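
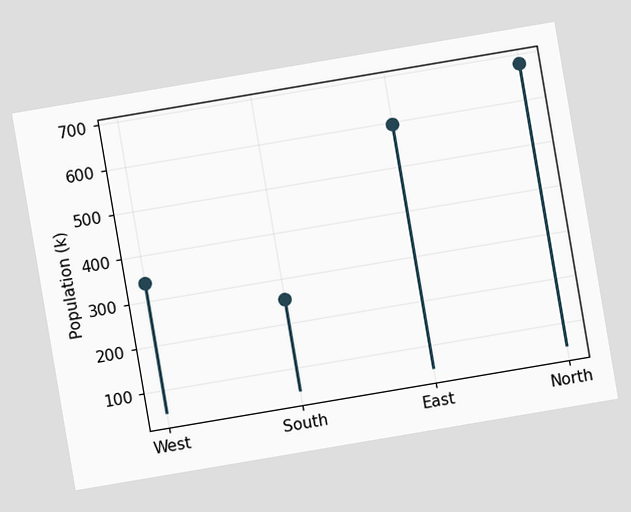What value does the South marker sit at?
The chart is tilted about 10° counter-clockwise. The South marker sits at 255k.

255k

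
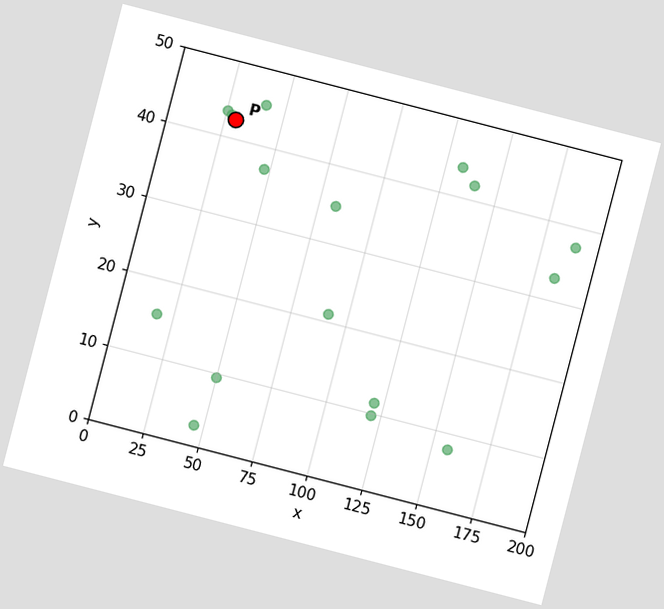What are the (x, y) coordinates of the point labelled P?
The chart is tilted about 15° clockwise. Following the gridlines from P to each axis, P sits at (30, 42.5).

(30, 42.5)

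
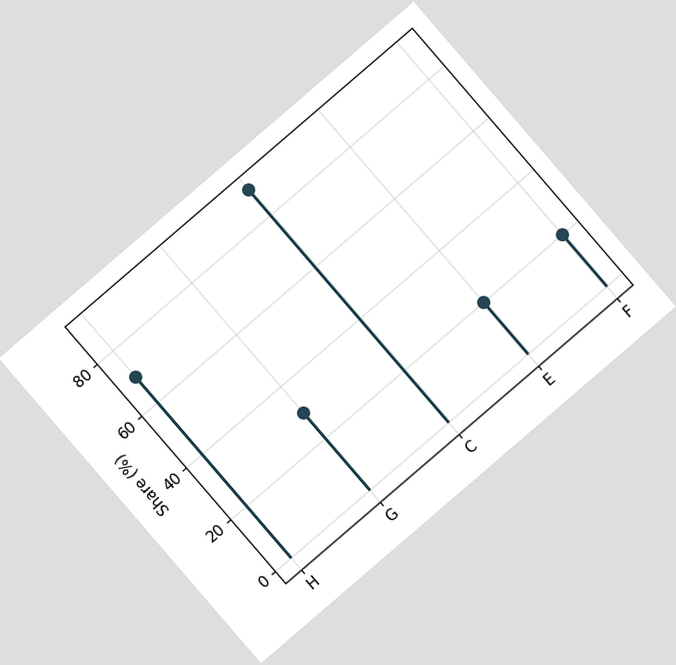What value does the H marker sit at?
The chart is tilted about 41° counter-clockwise. The H marker sits at 70%.

70%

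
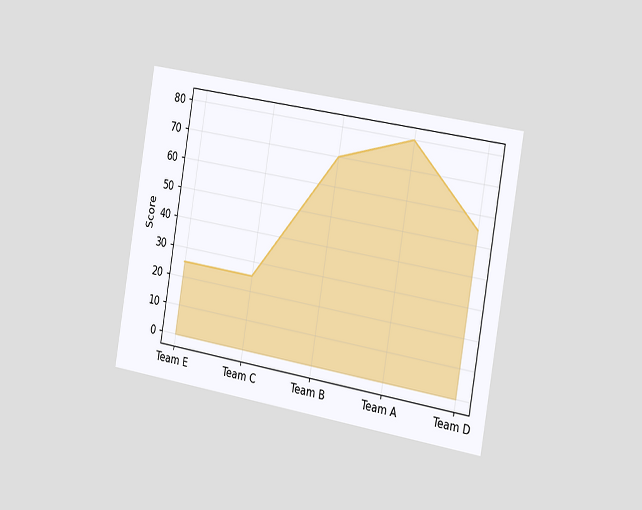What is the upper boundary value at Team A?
The chart is tilted about 9° clockwise and viewed slightly from the right. At Team A the upper boundary is at 80.

80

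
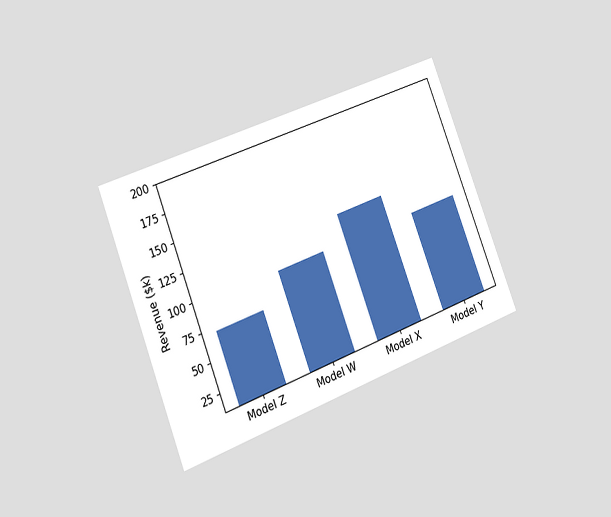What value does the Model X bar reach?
The chart is tilted about 21° counter-clockwise and viewed slightly from the left. Reading along the chart's y-axis, the Model X bar reaches $120k.

$120k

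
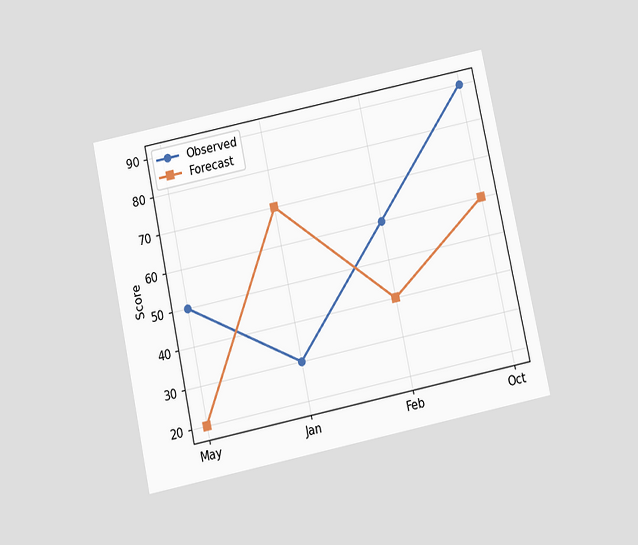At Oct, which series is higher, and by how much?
Observed, by 30

The chart is tilted about 12° counter-clockwise and viewed slightly from below. At Oct, Observed sits above the other line by 30.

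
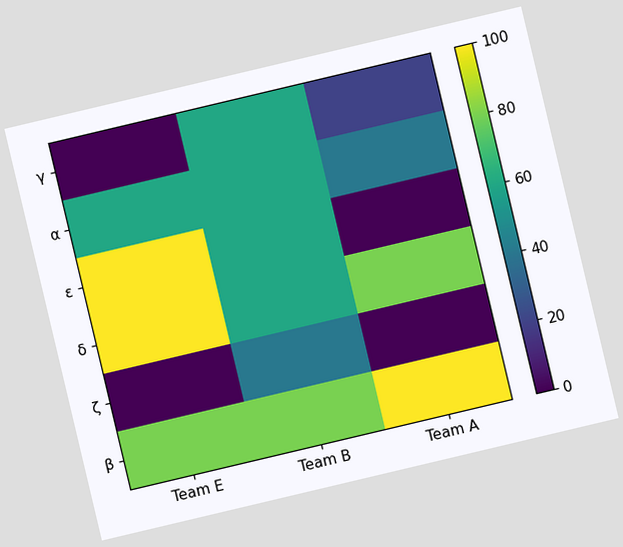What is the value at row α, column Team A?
The chart is tilted about 13° counter-clockwise. Matching cell (α, Team A) against the colorbar gives 40.

40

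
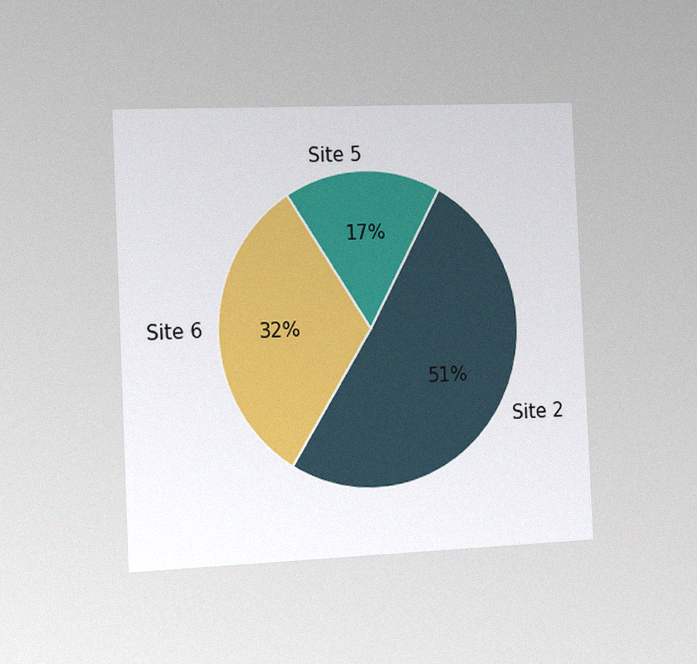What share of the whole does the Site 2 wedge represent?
The chart is tilted about 3° counter-clockwise and viewed slightly from the left, with some photo noise. The Site 2 slice takes up 51% of the pie.

51%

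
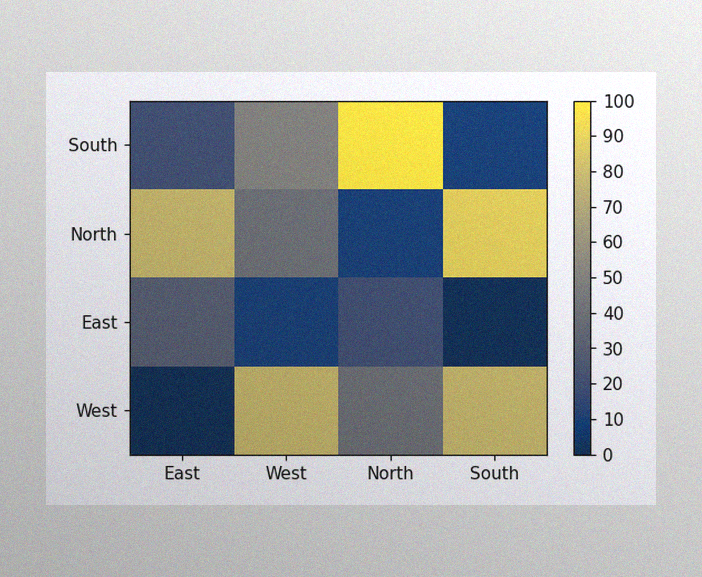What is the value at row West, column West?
The image has some photo noise and uneven lighting. Matching cell (West, West) against the colorbar gives 80.

80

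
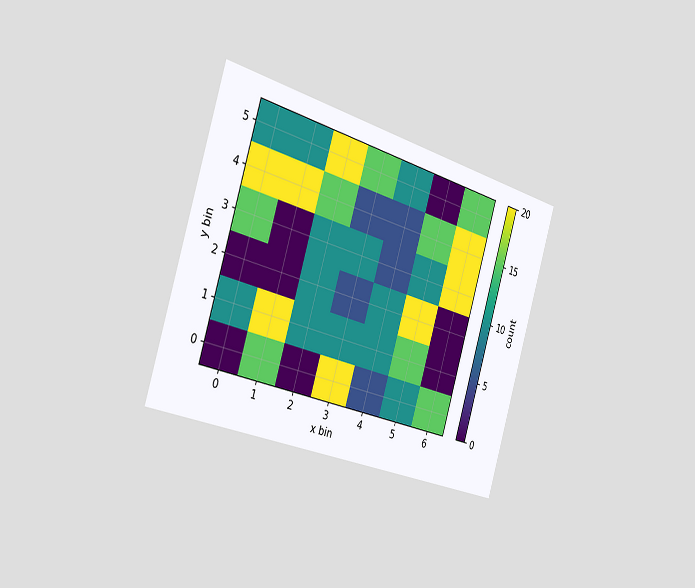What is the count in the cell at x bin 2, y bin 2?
The chart is tilted about 17° clockwise and viewed slightly from the left. Matching the cell (2, 2) against the colorbar gives 10.

10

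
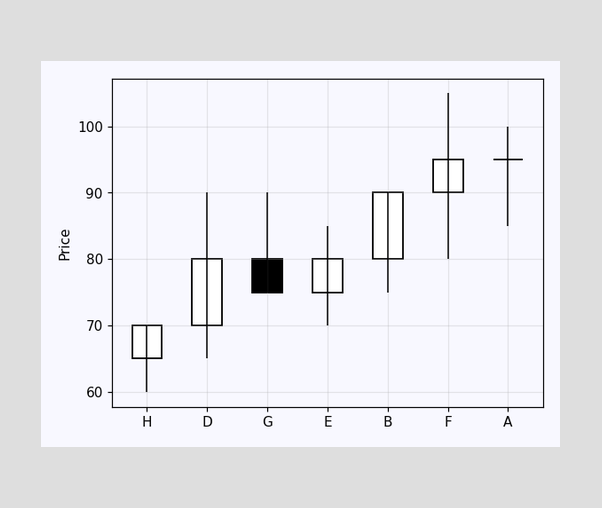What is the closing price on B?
90

The B candle closes at 90.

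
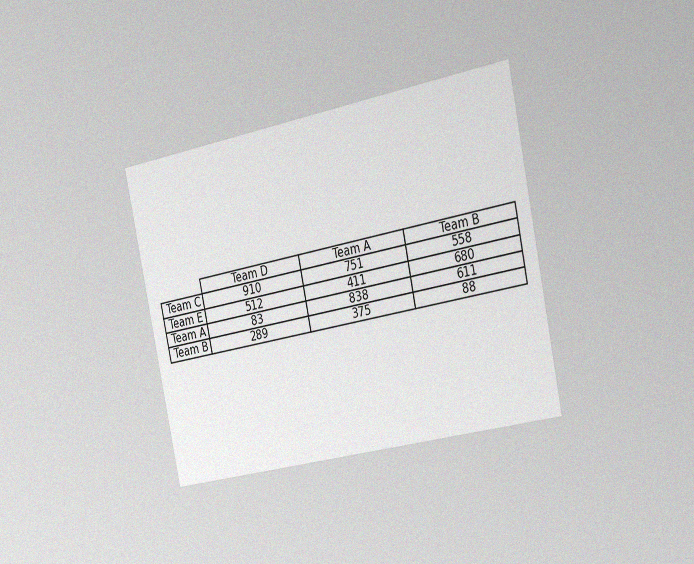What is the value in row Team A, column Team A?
The chart is tilted about 12° counter-clockwise and viewed slightly from the right, with some photo noise. The (Team A, Team A) cell reads 838.

838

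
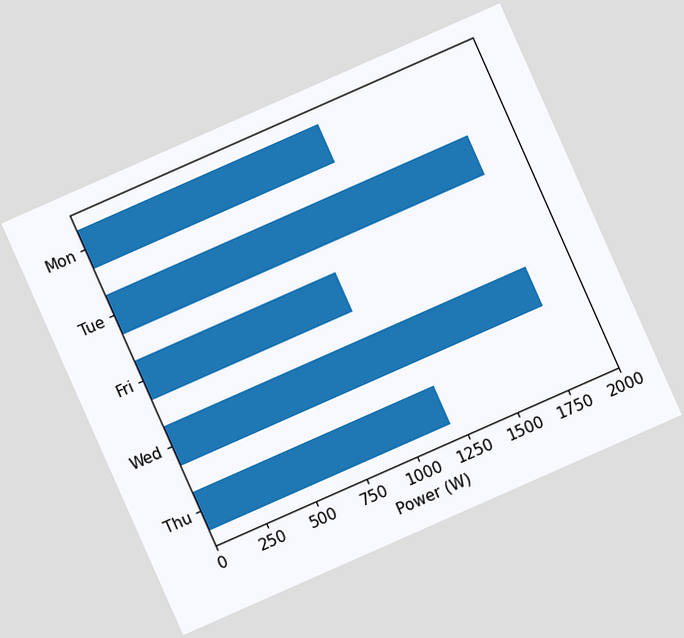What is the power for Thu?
1200W

The chart is tilted about 24° counter-clockwise. Reading along the chart's x-axis, the Thu bar reaches 1200W.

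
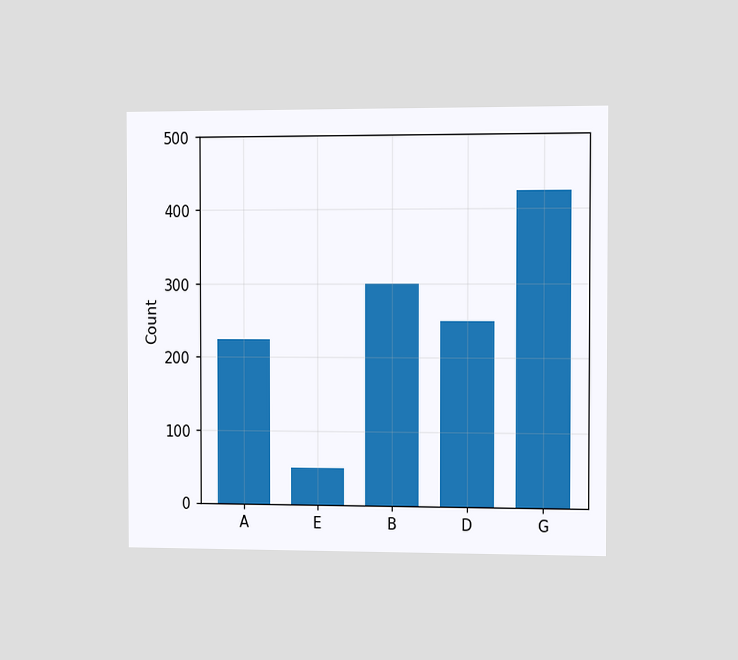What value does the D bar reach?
250

The chart is viewed slightly from the right. Reading along the chart's y-axis, the D bar reaches 250.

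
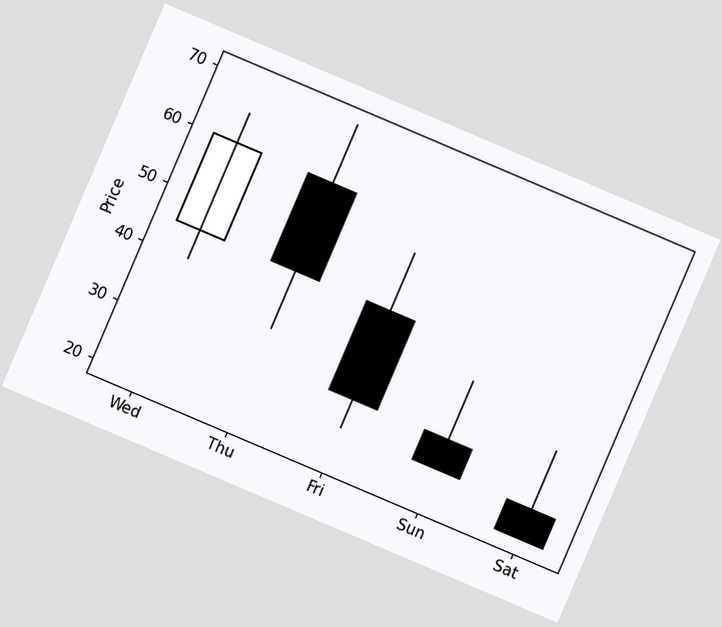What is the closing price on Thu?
The chart is tilted about 23° clockwise. The Thu candle closes at 45.

45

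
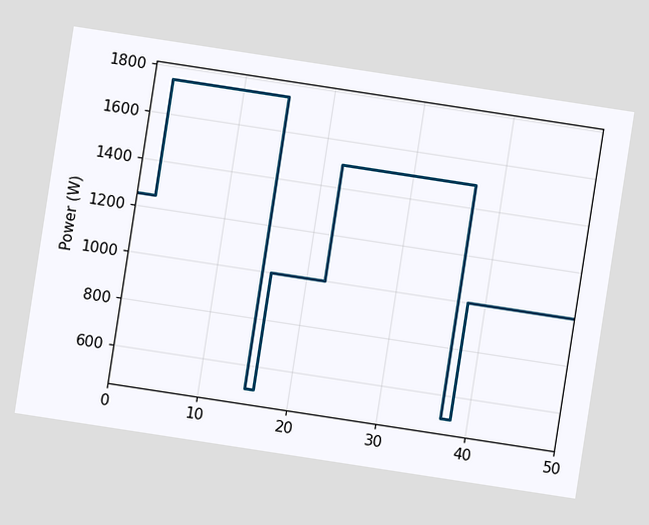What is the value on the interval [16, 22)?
1000W

The chart is tilted about 9° clockwise. On [16, 22) the step sits at 1000W.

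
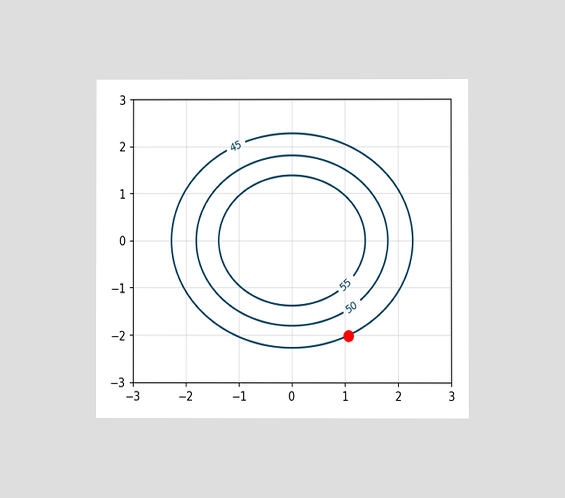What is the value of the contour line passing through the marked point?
The chart is viewed at a slight angle. The marked point sits on the contour labelled 45.

45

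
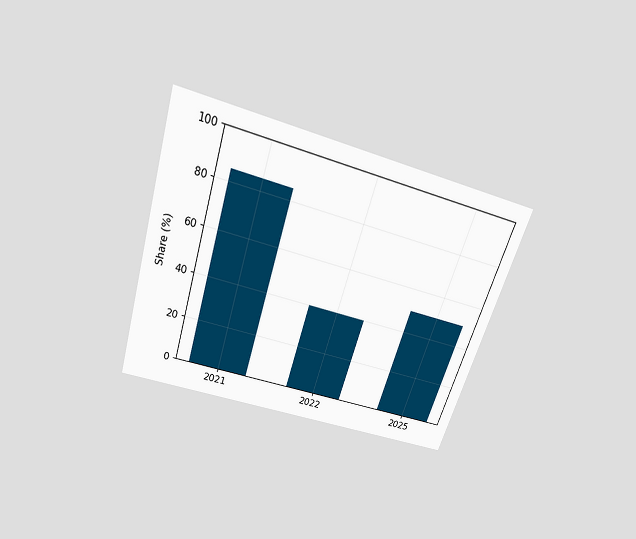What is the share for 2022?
40%

The chart is tilted about 18° clockwise and viewed slightly from above. Reading along the chart's y-axis, the 2022 bar reaches 40%.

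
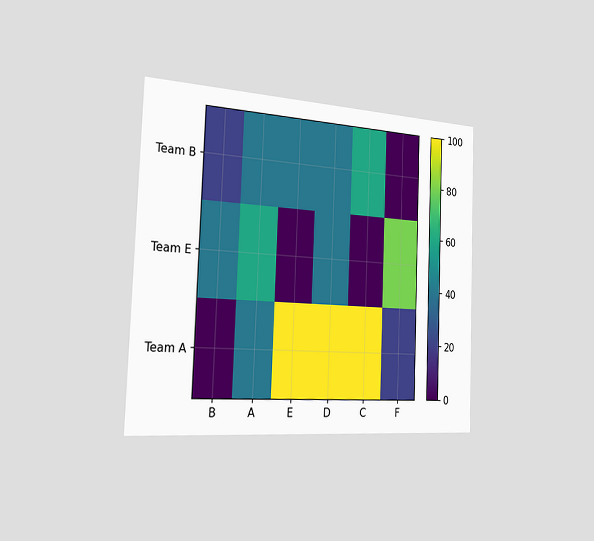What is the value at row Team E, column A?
60

The chart is tilted about 2° clockwise and viewed slightly from the left. Matching cell (Team E, A) against the colorbar gives 60.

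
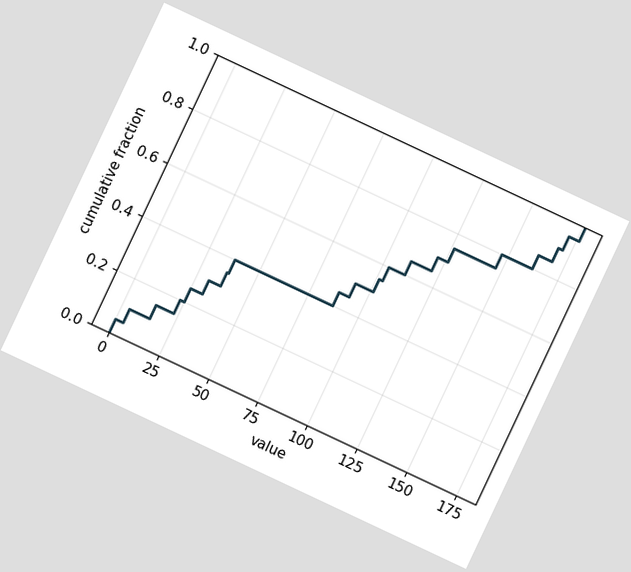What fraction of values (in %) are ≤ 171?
95%

The chart is tilted about 25° clockwise. At x=171 the ECDF step is at 95%.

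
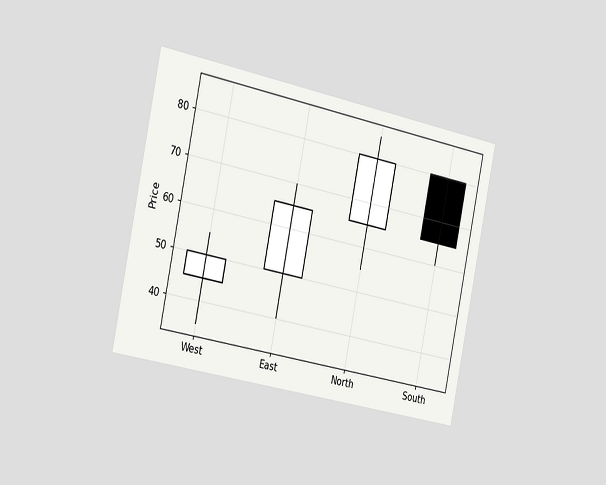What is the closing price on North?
The chart is tilted about 12° clockwise and viewed slightly from the left. The North candle closes at 80.

80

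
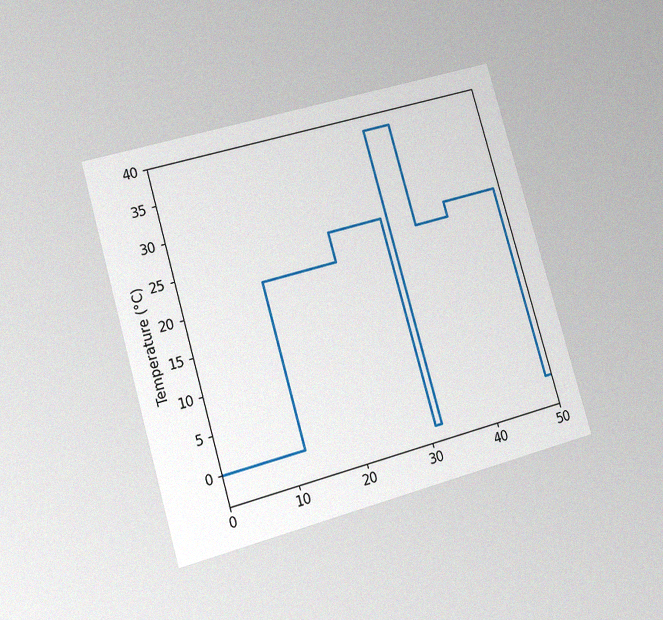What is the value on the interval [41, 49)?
The chart is tilted about 16° counter-clockwise and viewed at a slight angle, with some photo noise. On [41, 49) the step sits at 26°C.

26°C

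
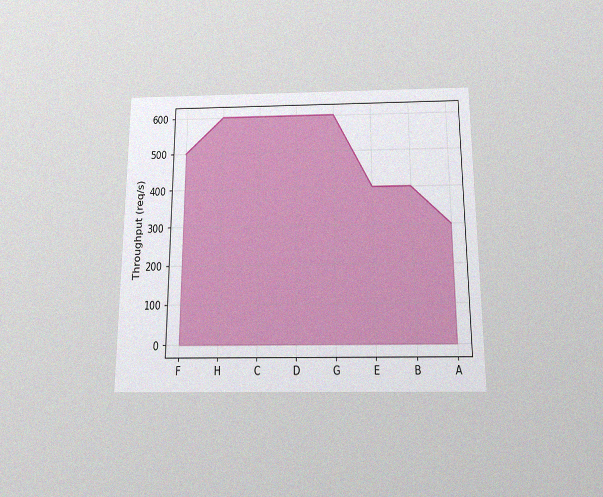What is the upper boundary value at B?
The chart is viewed slightly from below, with some photo noise. At B the upper boundary is at 400req/s.

400req/s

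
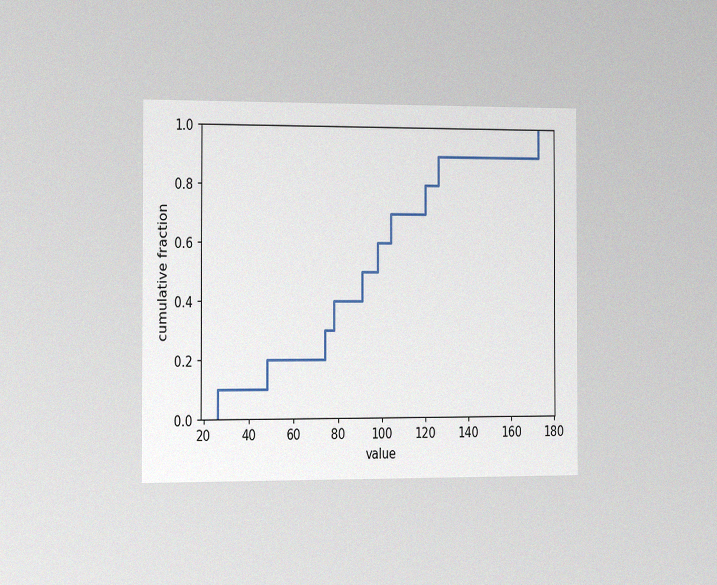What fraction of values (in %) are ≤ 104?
70%

The chart is viewed slightly from the left, with some photo noise. At x=104 the ECDF step is at 70%.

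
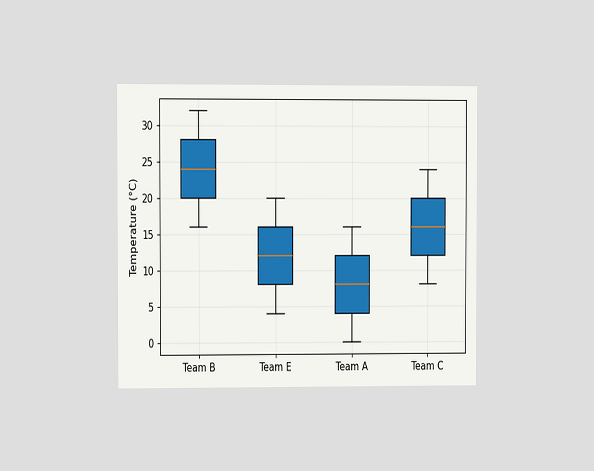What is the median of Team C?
The chart is viewed at a slight angle. The median line in the Team C box sits at 16°C.

16°C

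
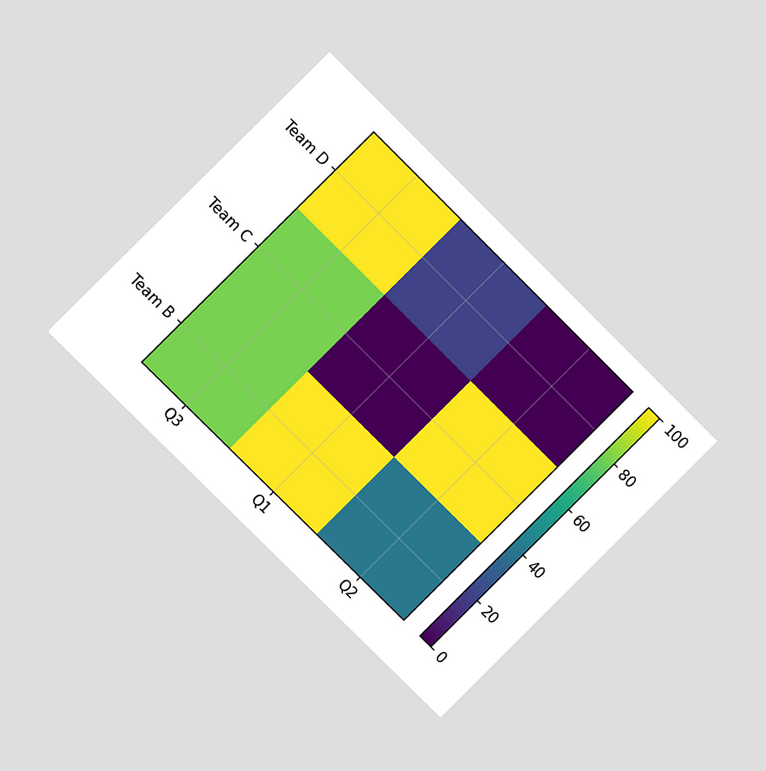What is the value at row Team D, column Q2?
0

The chart is tilted about 45° clockwise and viewed at a slight angle. Matching cell (Team D, Q2) against the colorbar gives 0.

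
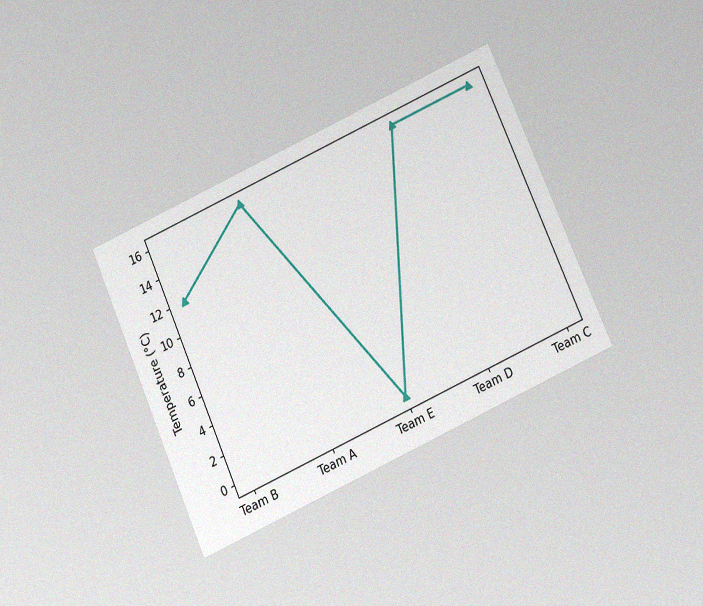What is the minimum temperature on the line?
The chart is tilted about 24° counter-clockwise and viewed slightly from below, with some photo noise. The lowest point is at Team E, and reading across to the y-axis gives 0°C.

0°C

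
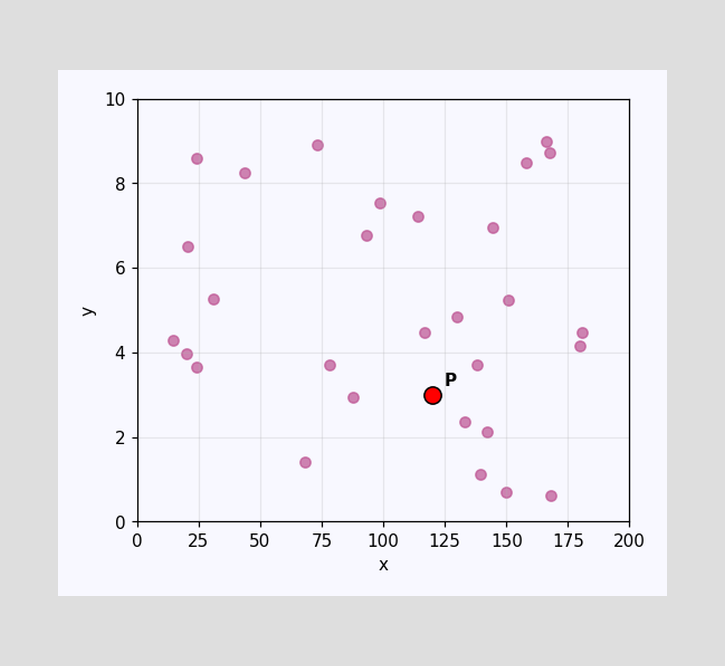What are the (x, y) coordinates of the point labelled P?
Following the gridlines from P to each axis, P sits at (120, 3).

(120, 3)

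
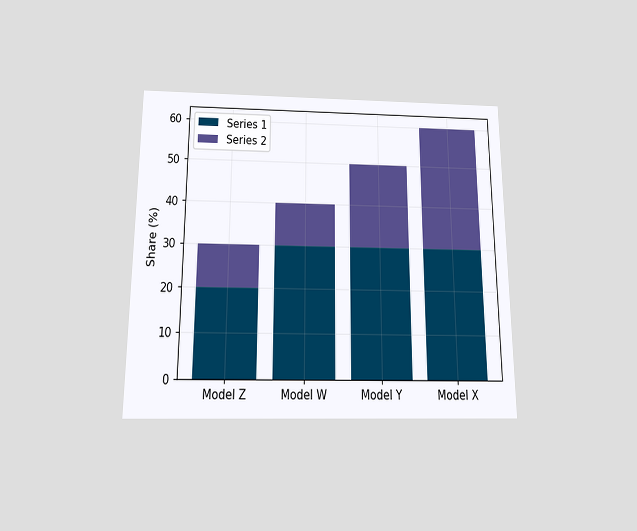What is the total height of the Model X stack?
The chart is viewed slightly from below. The Model X stack's top reaches 60% on the y-axis.

60%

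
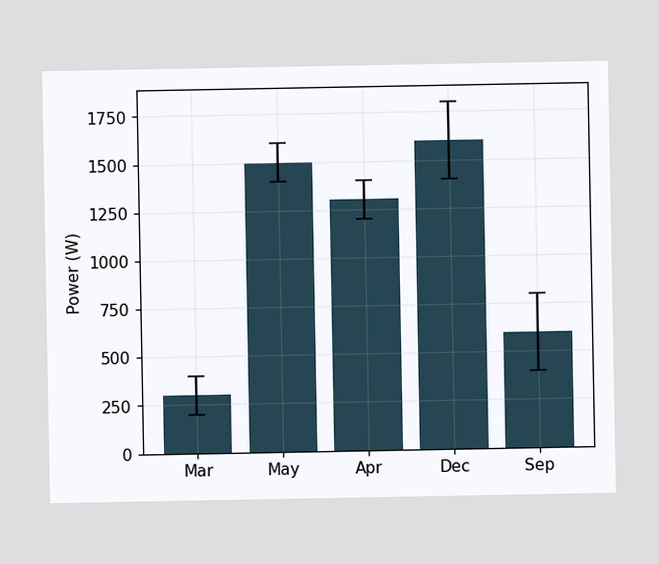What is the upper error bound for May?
1600W

The May bar's upper whisker reaches 1600W.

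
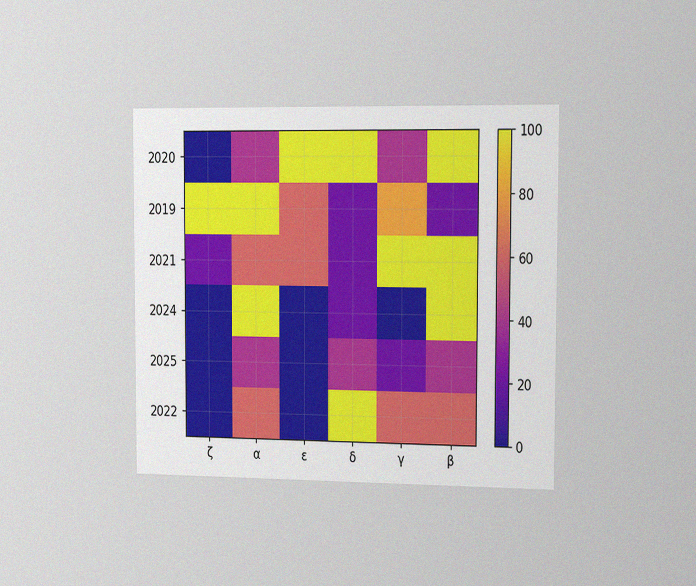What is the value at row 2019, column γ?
80

The chart is viewed slightly from the right, with some photo noise. Matching cell (2019, γ) against the colorbar gives 80.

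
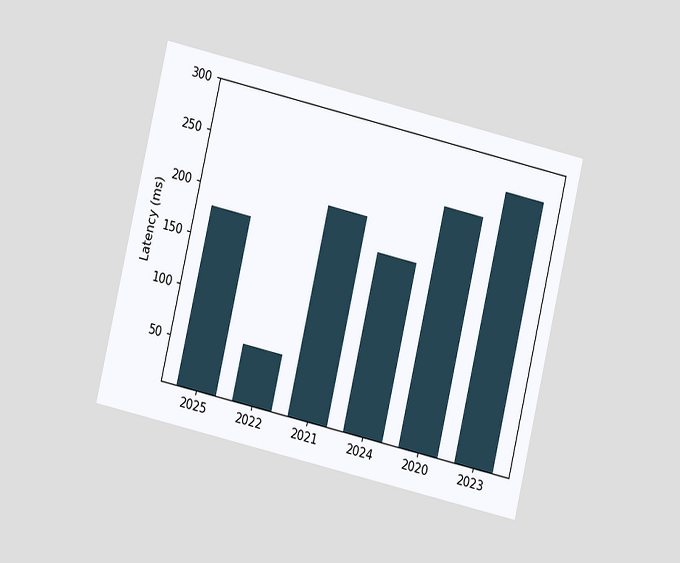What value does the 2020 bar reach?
The chart is tilted about 13° clockwise and viewed at a slight angle. Reading along the chart's y-axis, the 2020 bar reaches 240ms.

240ms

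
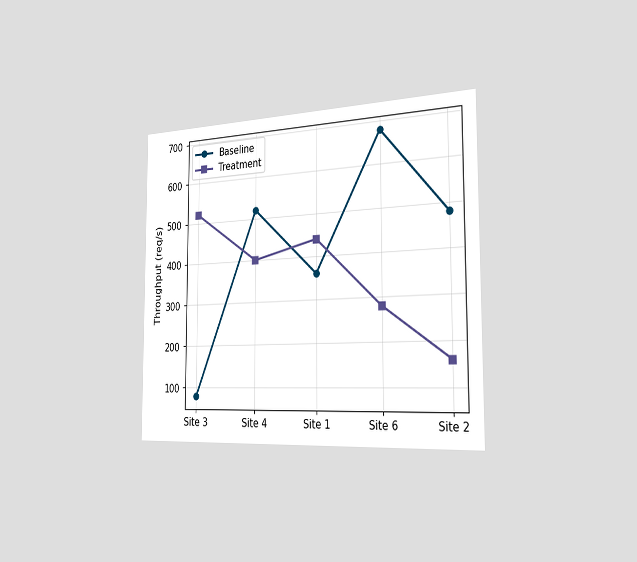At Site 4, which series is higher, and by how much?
Baseline, by 120req/s

The chart is viewed slightly from the right. At Site 4, Baseline sits above the other line by 120req/s.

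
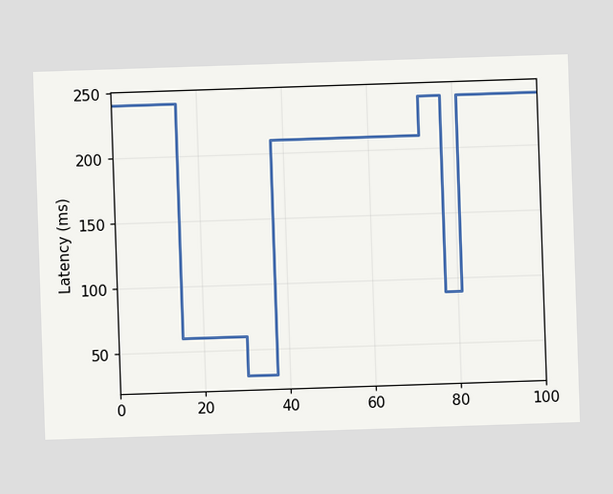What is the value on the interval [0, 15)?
240ms

On [0, 15) the step sits at 240ms.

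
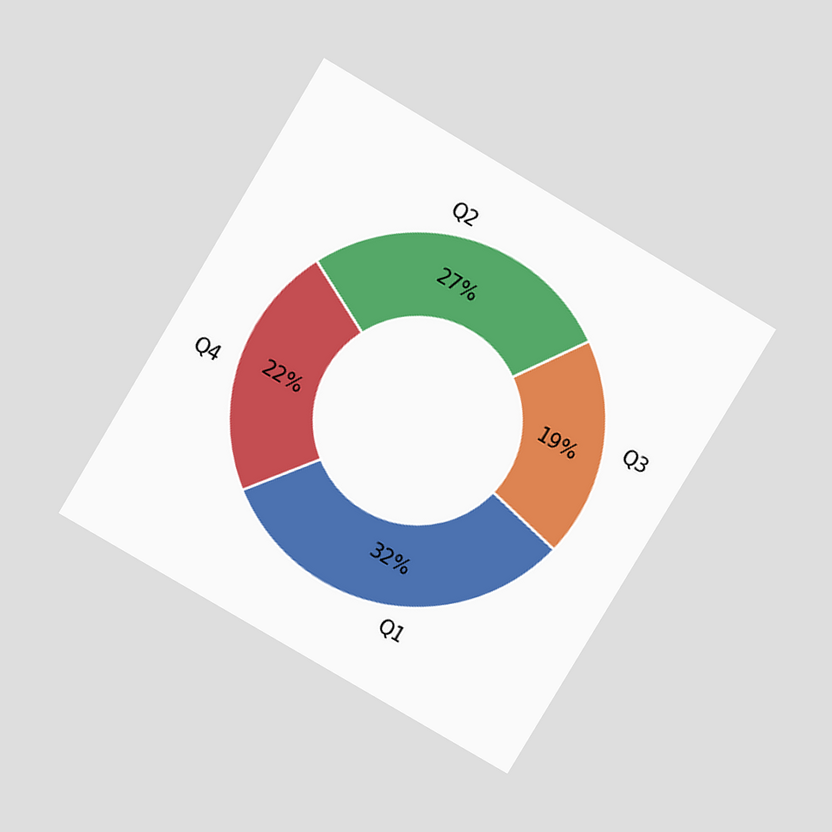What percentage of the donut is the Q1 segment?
The chart is tilted about 31° clockwise and viewed slightly from above. The Q1 segment takes up 32% of the ring.

32%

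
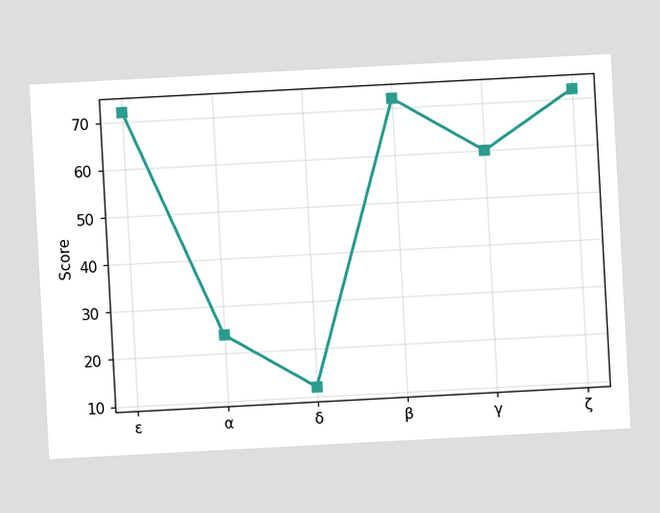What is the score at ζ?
The chart is tilted about 3° counter-clockwise. At ζ, the line is at 72.

72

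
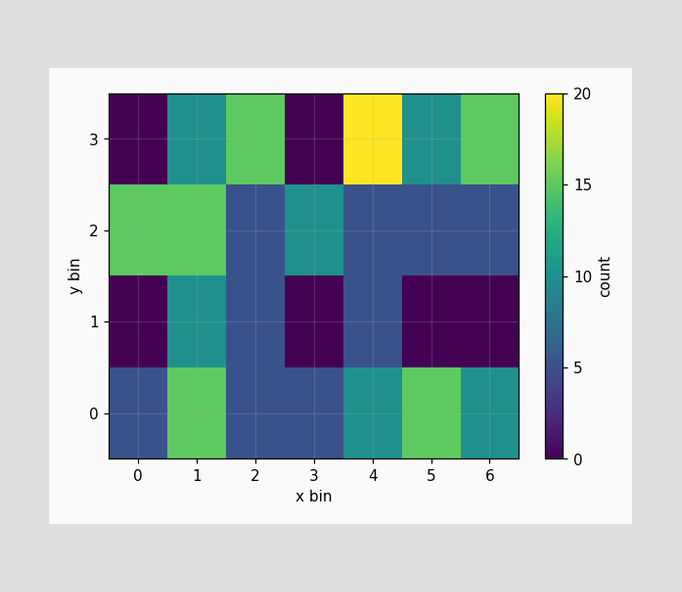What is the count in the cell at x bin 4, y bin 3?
Matching the cell (4, 3) against the colorbar gives 20.

20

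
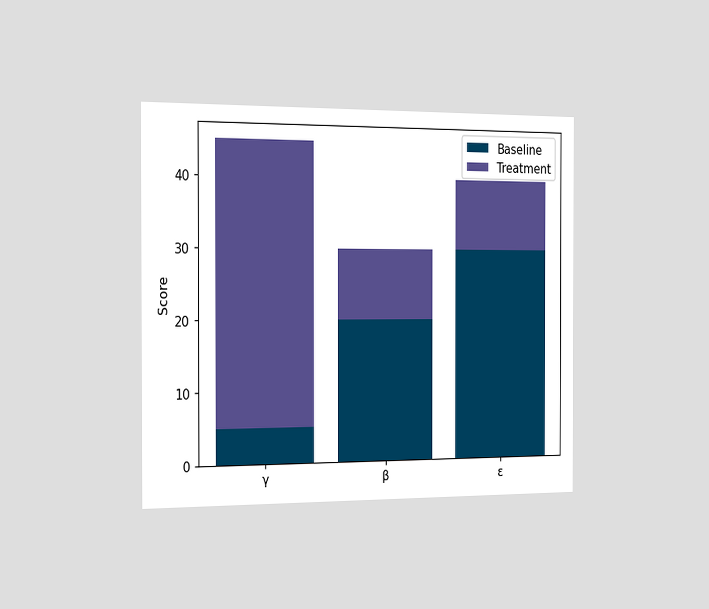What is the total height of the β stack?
The chart is viewed slightly from the left. The β stack's top reaches 30 on the y-axis.

30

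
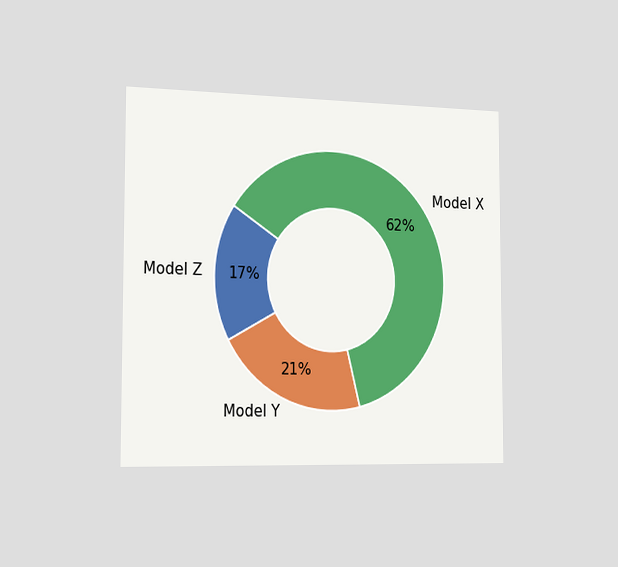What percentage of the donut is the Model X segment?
The chart is viewed slightly from the left. The Model X segment takes up 62% of the ring.

62%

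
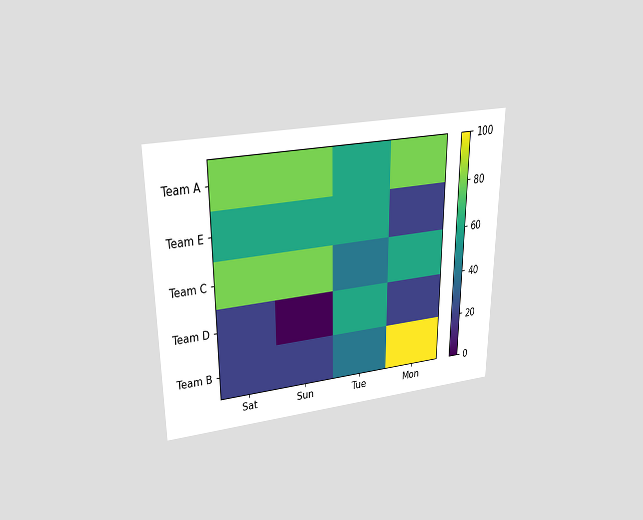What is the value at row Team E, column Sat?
60

The chart is viewed slightly from above. Matching cell (Team E, Sat) against the colorbar gives 60.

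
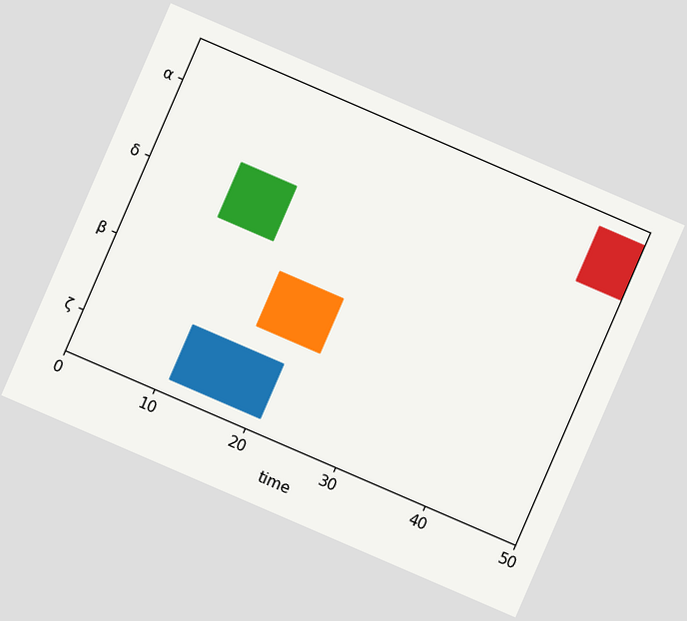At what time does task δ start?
9

The chart is tilted about 23° clockwise. The δ bar begins at t=9.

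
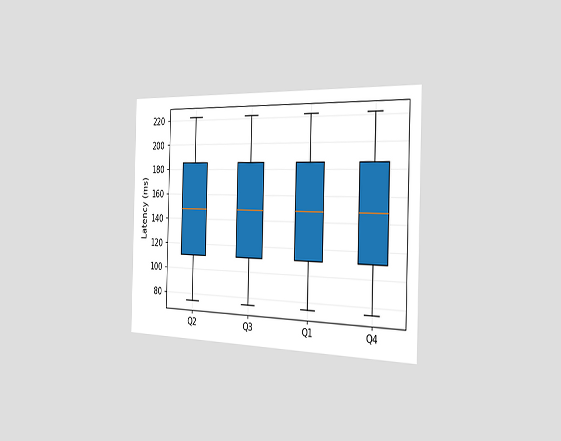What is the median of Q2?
The chart is viewed slightly from the right. The median line in the Q2 box sits at 148ms.

148ms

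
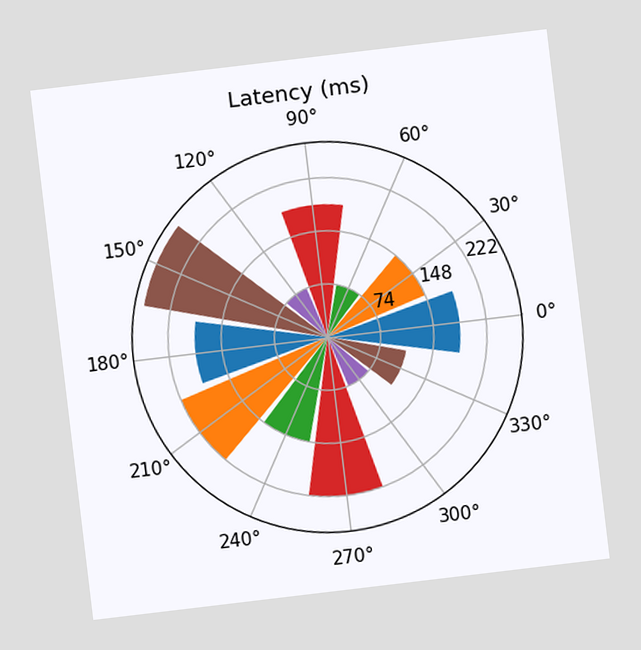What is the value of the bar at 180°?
185ms

The chart is tilted about 7° counter-clockwise. The bar at 180° reaches 185ms on the radial axis.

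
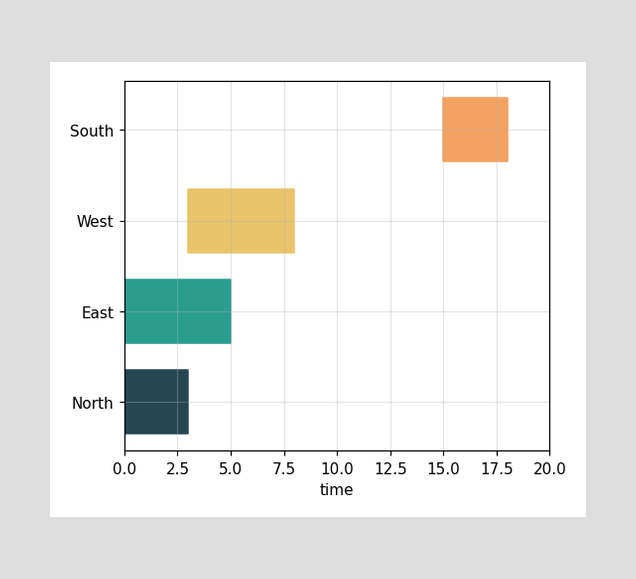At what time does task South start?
15

The South bar begins at t=15.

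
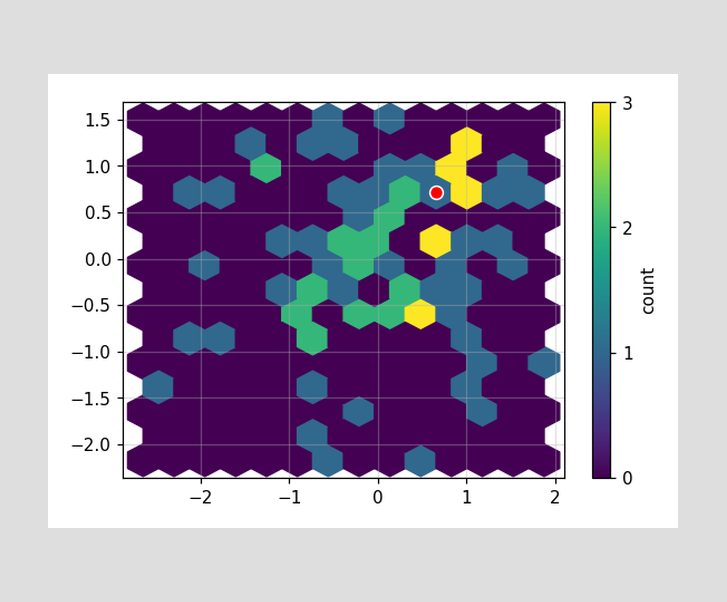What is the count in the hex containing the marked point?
1

The marked hex reads 1 on the colorbar.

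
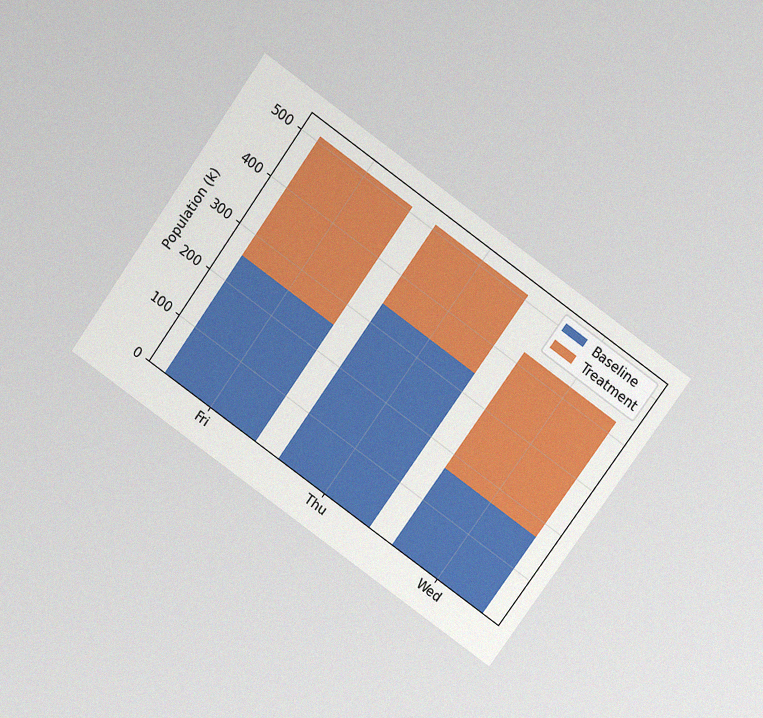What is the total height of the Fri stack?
The chart is tilted about 36° clockwise and viewed at a slight angle, with some photo noise. The Fri stack's top reaches 510k on the y-axis.

510k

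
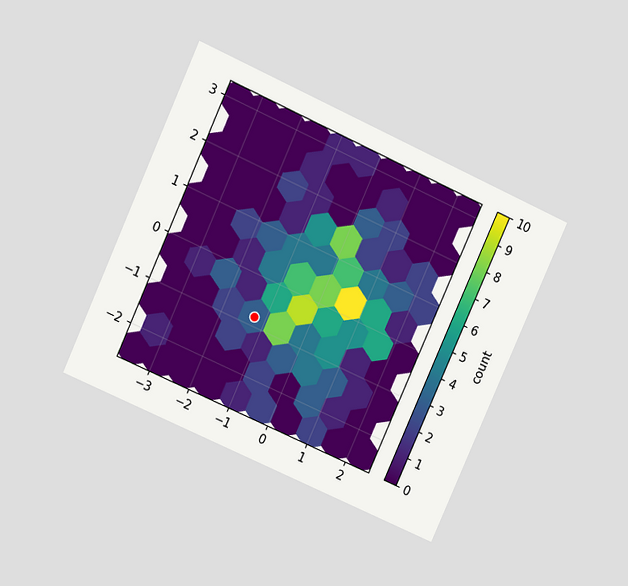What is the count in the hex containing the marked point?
3

The chart is tilted about 24° clockwise and viewed at a slight angle. The marked hex reads 3 on the colorbar.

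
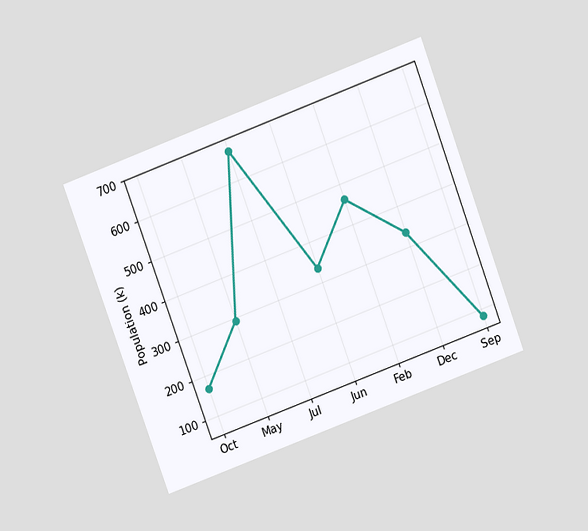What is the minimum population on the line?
84k

The chart is tilted about 20° counter-clockwise and viewed at a slight angle. The lowest point is at Sep, and reading across to the y-axis gives 84k.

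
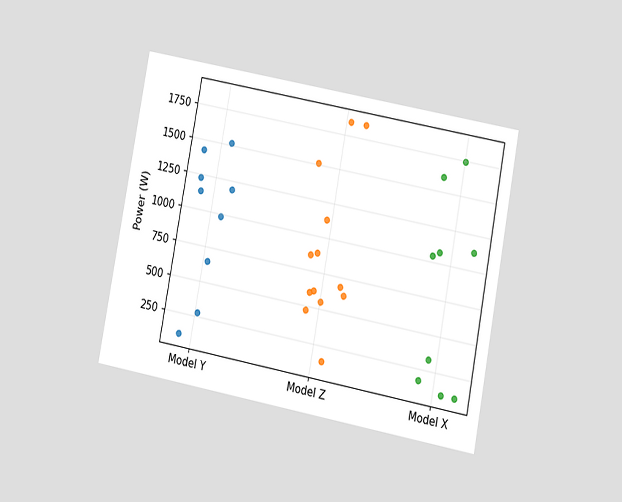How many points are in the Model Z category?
13

The chart is tilted about 11° clockwise and viewed at a slight angle. Counting the markers in the Model Z column gives 13.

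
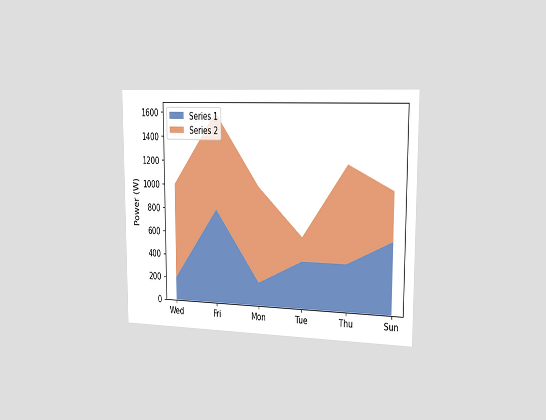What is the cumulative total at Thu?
The chart is viewed slightly from the right. The stacked total at Thu reaches 1200W.

1200W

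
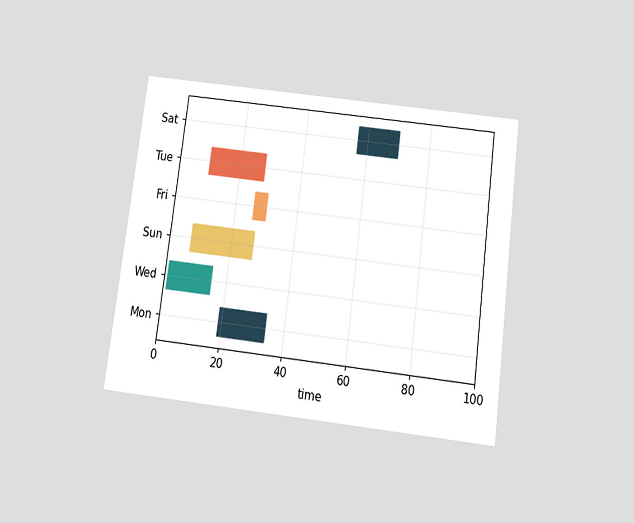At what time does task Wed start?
The chart is tilted about 7° clockwise and viewed slightly from below. The Wed bar begins at t=1.

1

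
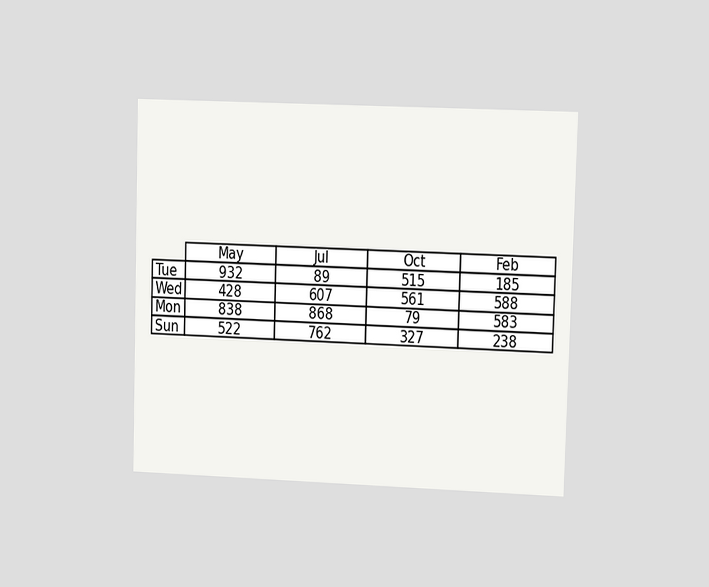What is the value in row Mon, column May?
The chart is viewed at a slight angle. The (Mon, May) cell reads 838.

838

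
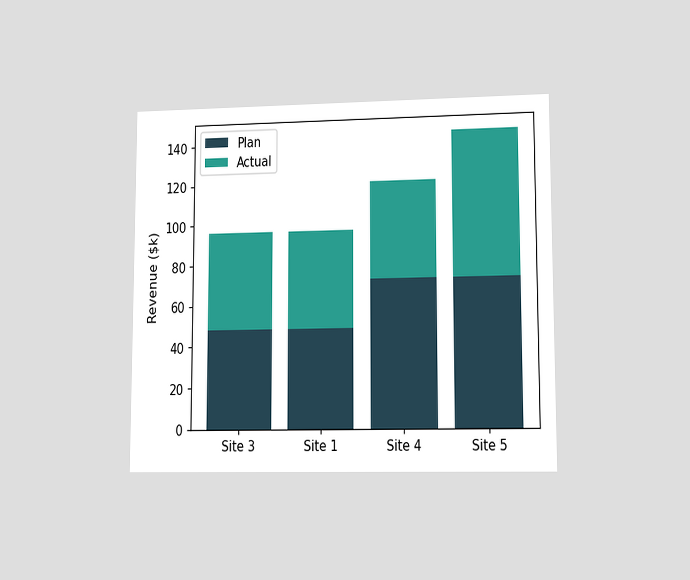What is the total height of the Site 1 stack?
The chart is viewed at a slight angle. The Site 1 stack's top reaches $96k on the y-axis.

$96k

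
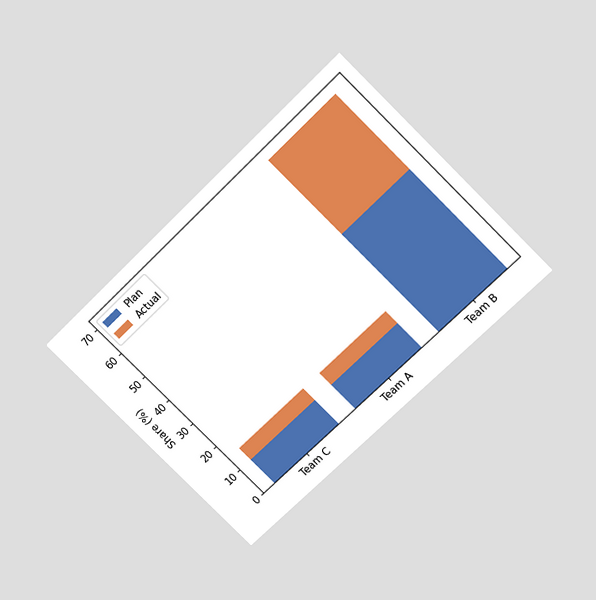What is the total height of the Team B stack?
70%

The chart is tilted about 45° counter-clockwise and viewed slightly from above. The Team B stack's top reaches 70% on the y-axis.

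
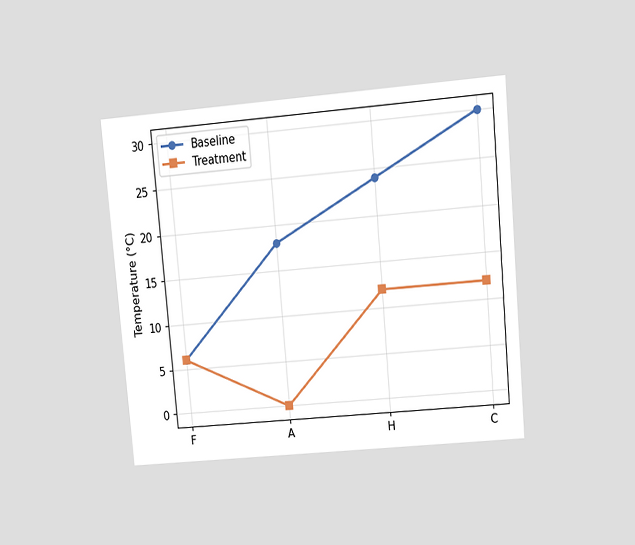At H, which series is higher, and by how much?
Baseline, by 12°C

The chart is tilted about 5° counter-clockwise and viewed at a slight angle. At H, Baseline sits above the other line by 12°C.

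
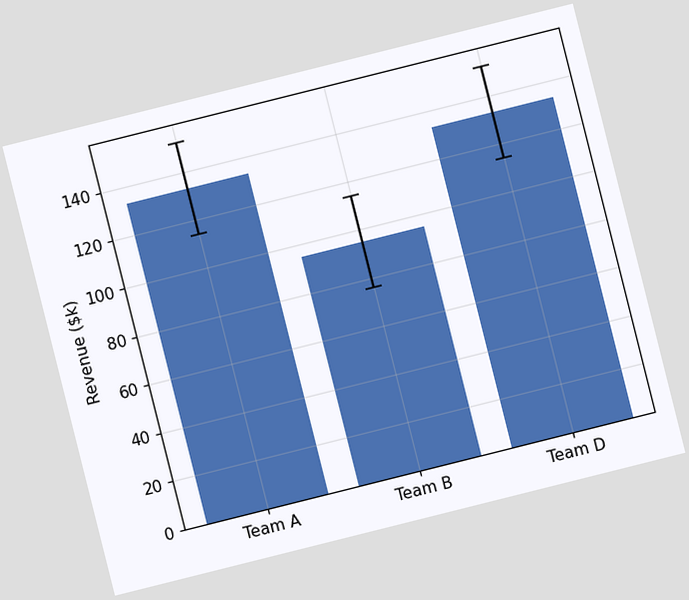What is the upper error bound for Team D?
The chart is tilted about 14° counter-clockwise. The Team D bar's upper whisker reaches $152k.

$152k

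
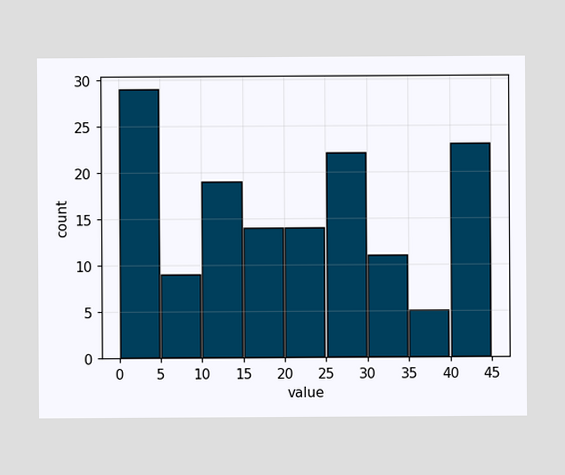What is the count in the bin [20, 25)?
14

The [20, 25) bin has height 14.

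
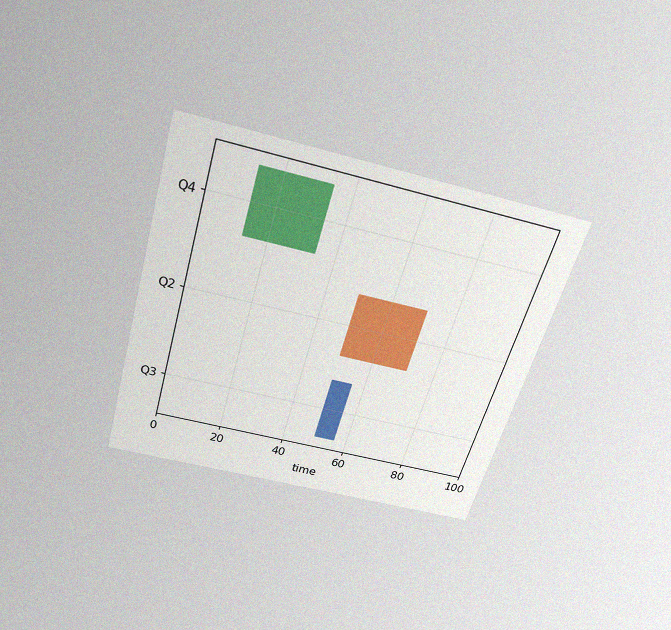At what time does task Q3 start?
The chart is tilted about 16° clockwise and viewed slightly from above, with some photo noise. The Q3 bar begins at t=50.

50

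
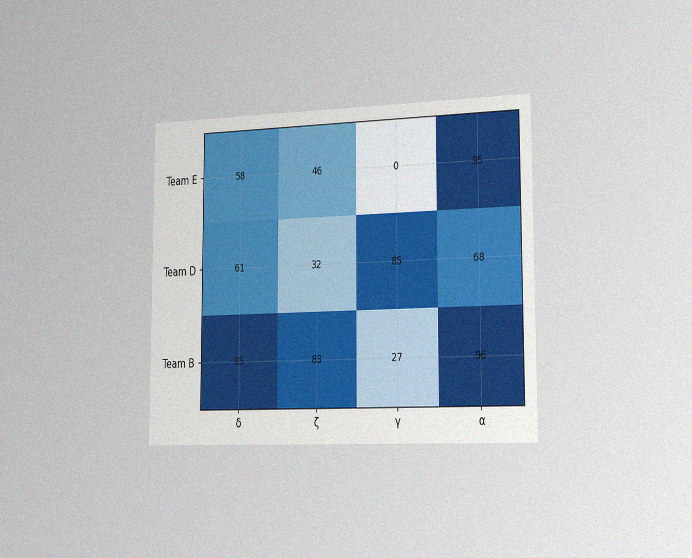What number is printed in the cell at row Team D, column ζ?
32

The chart is viewed slightly from the right, with some photo noise. The (Team D, ζ) cell reads 32.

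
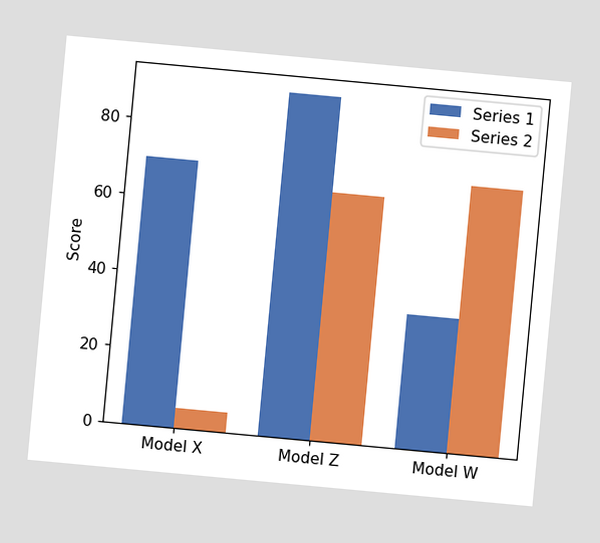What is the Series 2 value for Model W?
70

The chart is tilted about 5° clockwise. The Series 2 bar at Model W reaches 70 on the y-axis.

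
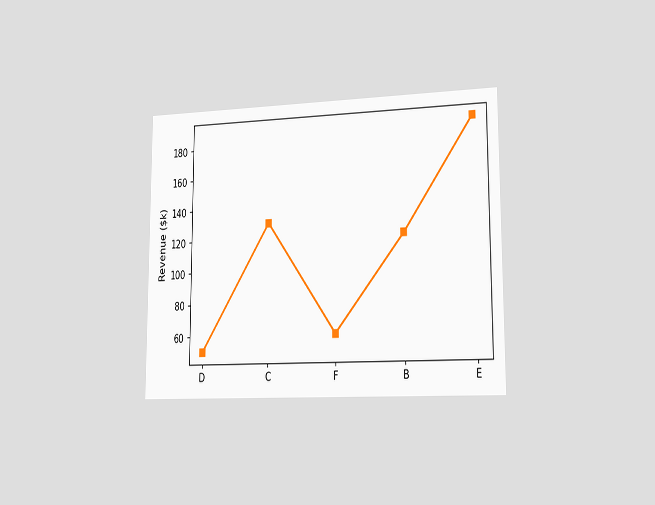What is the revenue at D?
The chart is viewed slightly from the right. At D, the line is at $50k.

$50k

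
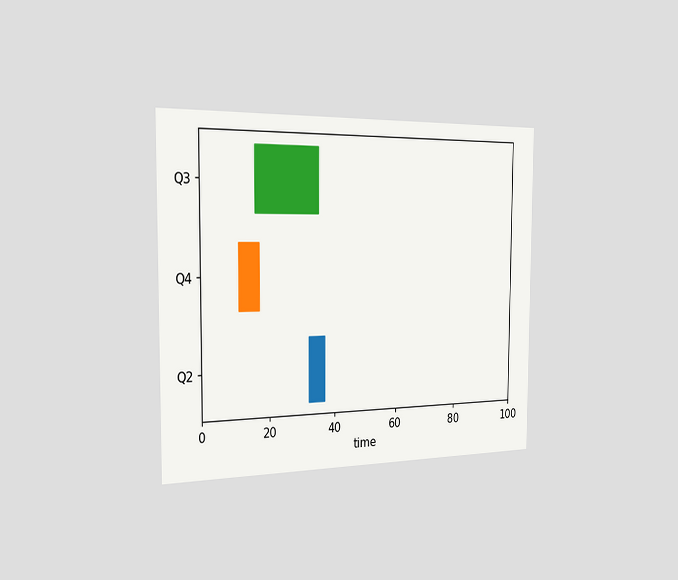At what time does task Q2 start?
32

The chart is viewed slightly from the left. The Q2 bar begins at t=32.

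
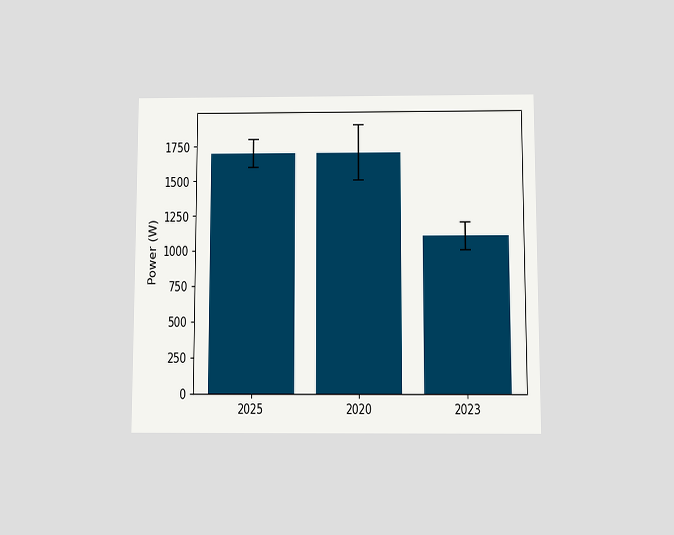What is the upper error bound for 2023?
The chart is viewed slightly from below. The 2023 bar's upper whisker reaches 1200W.

1200W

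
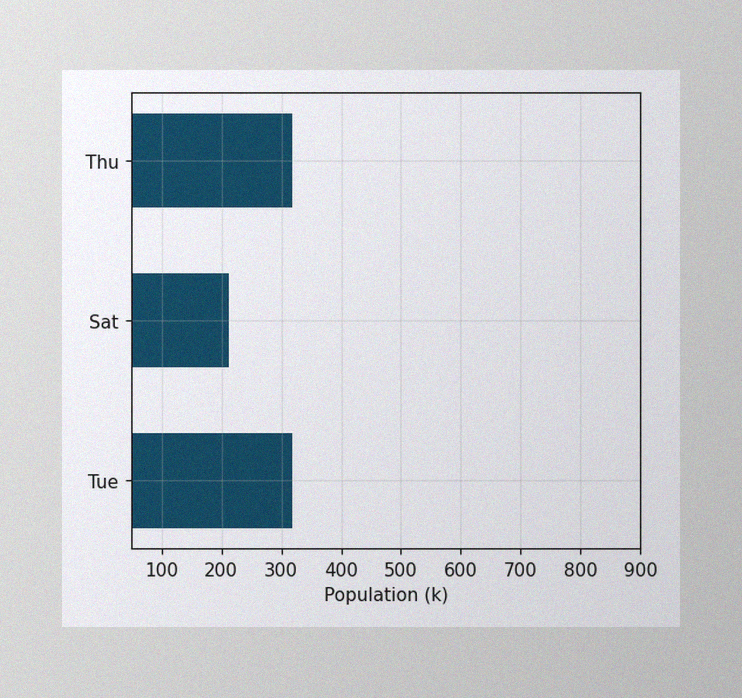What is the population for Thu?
The image has some photo noise and uneven lighting. Reading along the chart's x-axis, the Thu bar reaches 318k.

318k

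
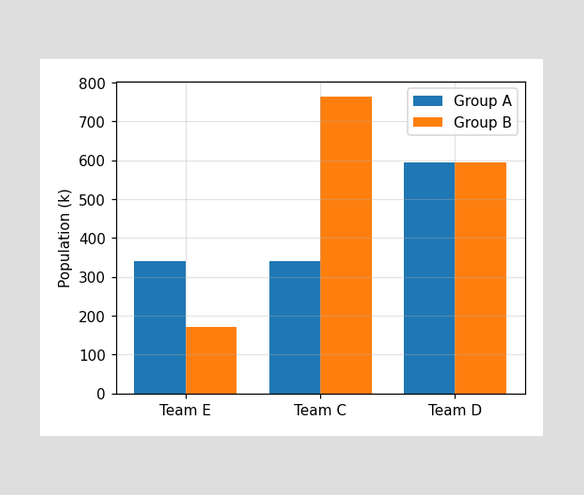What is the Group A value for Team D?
595k

The Group A bar at Team D reaches 595k on the y-axis.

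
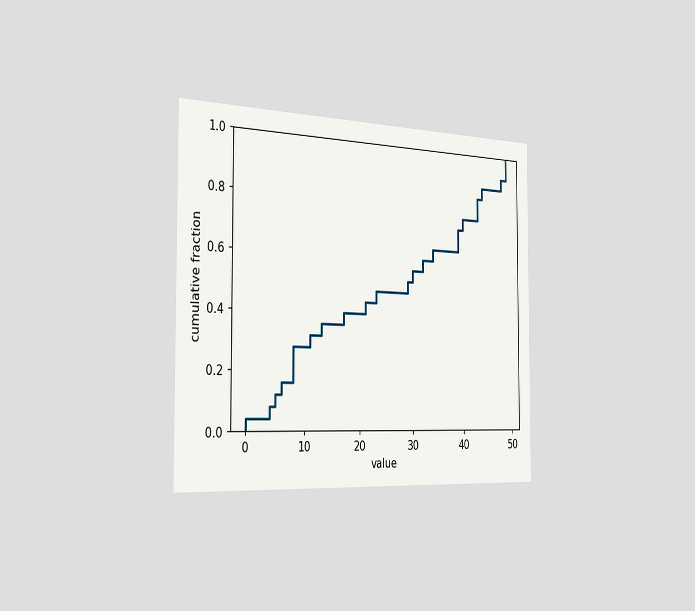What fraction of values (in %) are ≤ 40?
76%

The chart is viewed slightly from the left. At x=40 the ECDF step is at 76%.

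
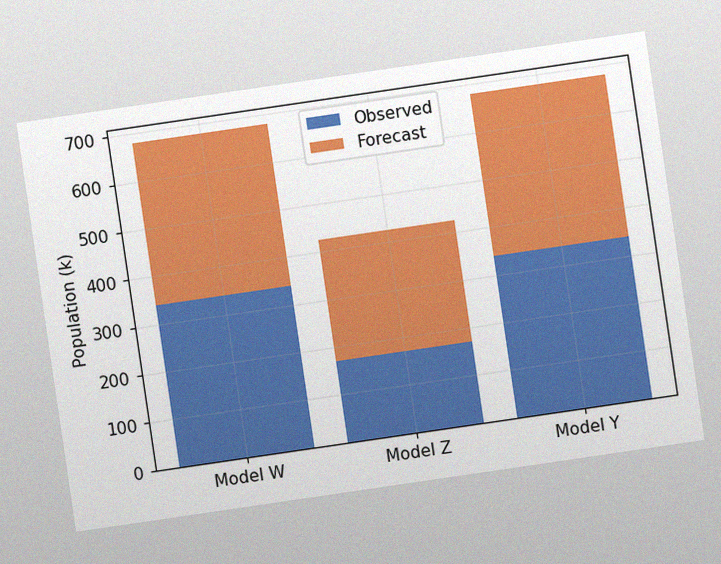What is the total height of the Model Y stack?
680k

The chart is tilted about 8° counter-clockwise, with some photo noise. The Model Y stack's top reaches 680k on the y-axis.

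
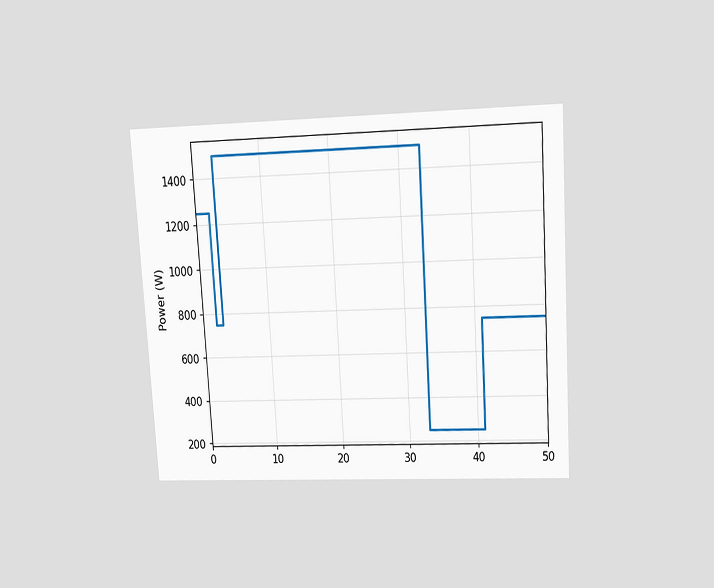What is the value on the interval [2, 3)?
The chart is tilted about 4° counter-clockwise and viewed slightly from above. On [2, 3) the step sits at 750W.

750W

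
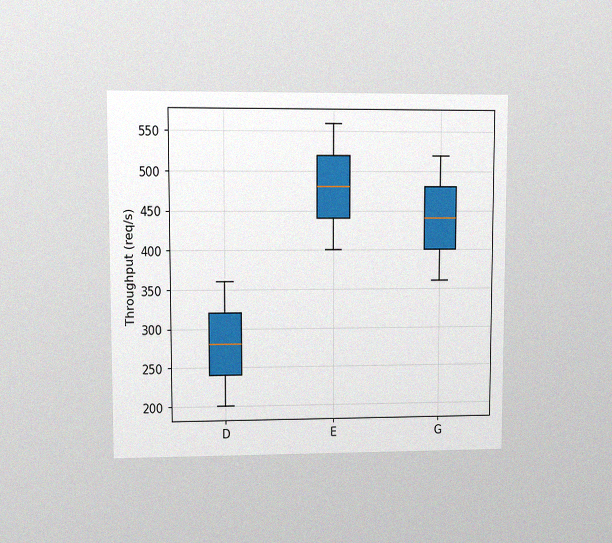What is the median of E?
The chart is viewed at a slight angle, with some photo noise. The median line in the E box sits at 480req/s.

480req/s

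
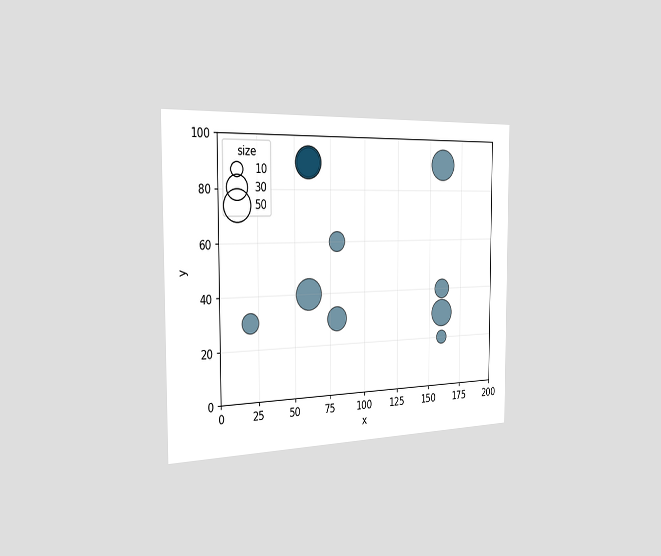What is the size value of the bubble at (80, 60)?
The chart is viewed slightly from the left. Matching the bubble at (80, 60) against the size legend gives 20.

20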